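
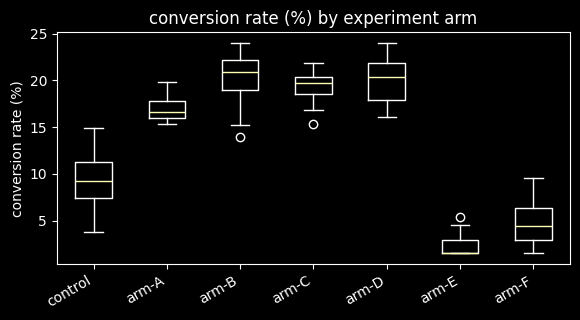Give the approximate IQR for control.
≈ 4

Q3 ≈ 12, Q1 ≈ 8; IQR ≈ 4.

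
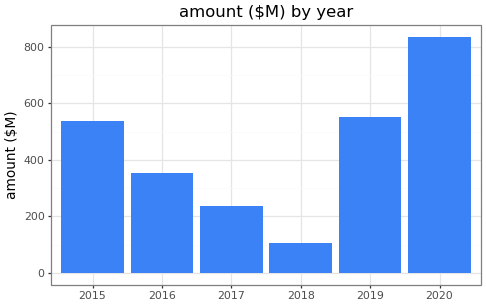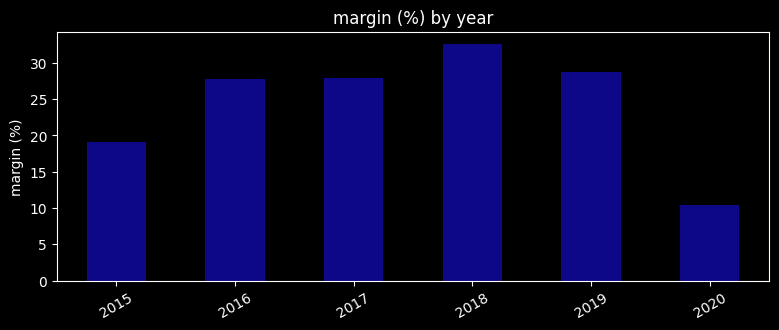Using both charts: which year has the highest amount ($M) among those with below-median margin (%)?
2020

Chart 2 median margin (%) ≈ 30; below-median years: 2015, 2016, 2020. Among those, 2020 has the highest amount ($M) (≈ 800).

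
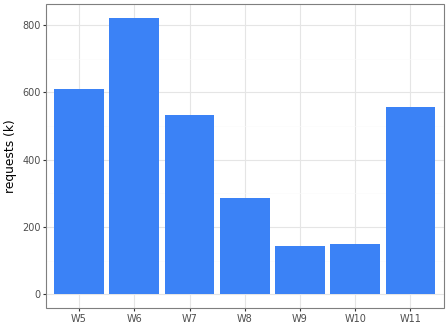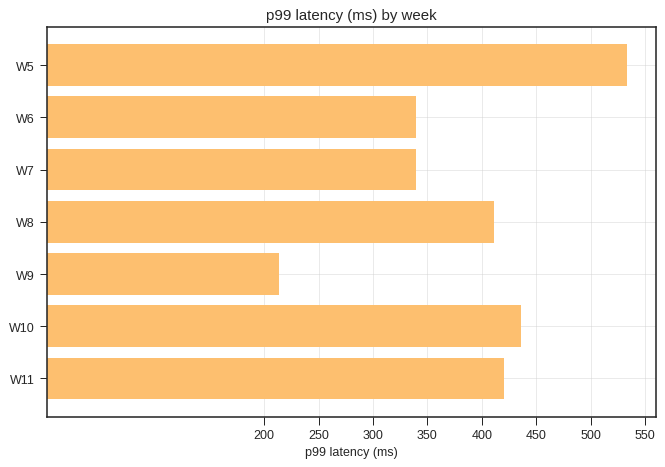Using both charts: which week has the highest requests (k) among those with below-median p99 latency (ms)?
W6

Chart 2 median p99 latency (ms) ≈ 400; below-median weeks: W6, W7, W9. Among those, W6 has the highest requests (k) (≈ 800).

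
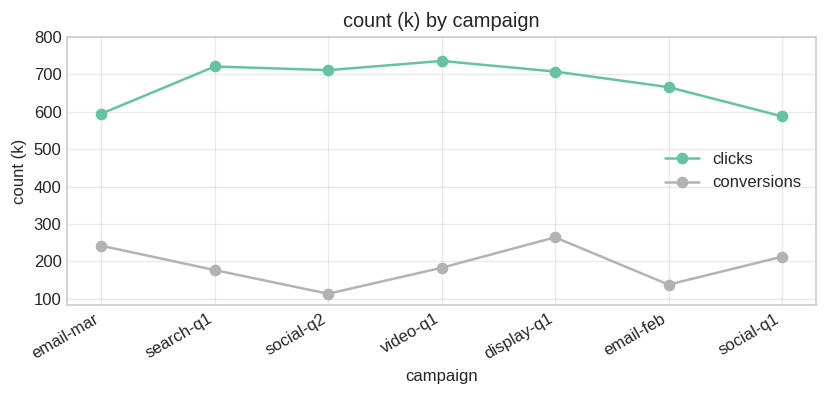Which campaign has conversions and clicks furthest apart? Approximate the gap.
social-q2: conversions ≈ 100, clicks ≈ 700 → gap ≈ 600. Next-largest (video-q1) is only ≈ 500.

social-q2, ≈ 600 k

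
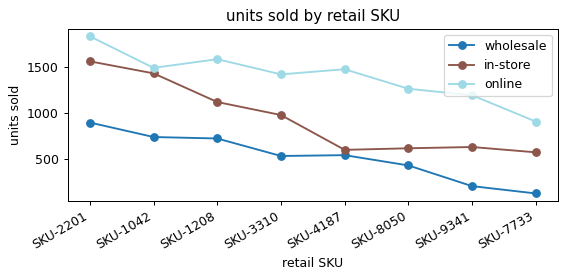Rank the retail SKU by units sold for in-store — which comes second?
SKU-1042

Top 3 for in-store: SKU-2201 ≈ 1600, SKU-1042 ≈ 1400, SKU-1208 ≈ 1200.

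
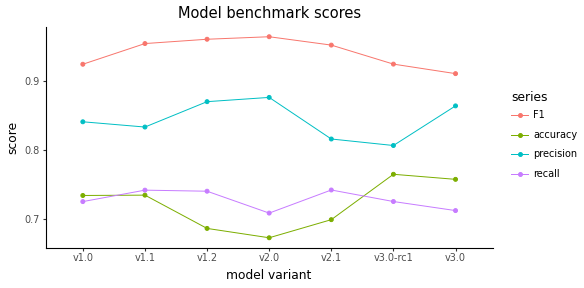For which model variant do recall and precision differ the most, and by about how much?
v2.0, ≈ 0.20

v2.0: recall ≈ 0.70, precision ≈ 0.90 → gap ≈ 0.20. Next-largest (v3.0) is only ≈ 0.15.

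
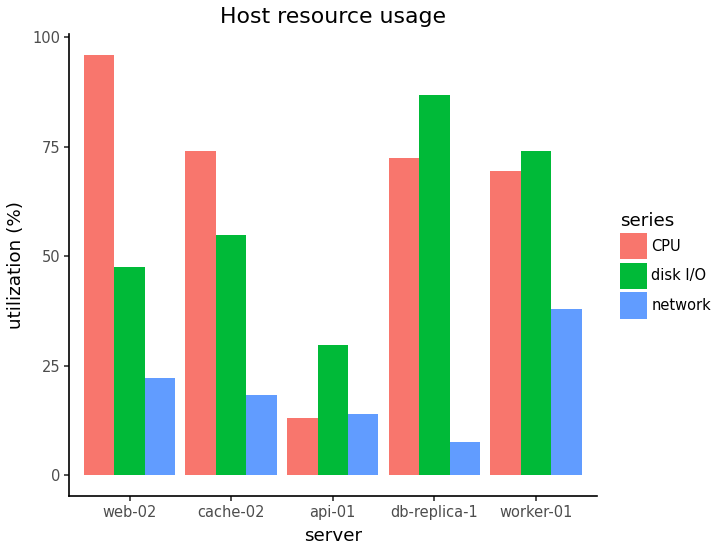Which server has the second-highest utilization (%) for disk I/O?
worker-01

Top 3 for disk I/O: db-replica-1 ≈ 90, worker-01 ≈ 70, cache-02 ≈ 50.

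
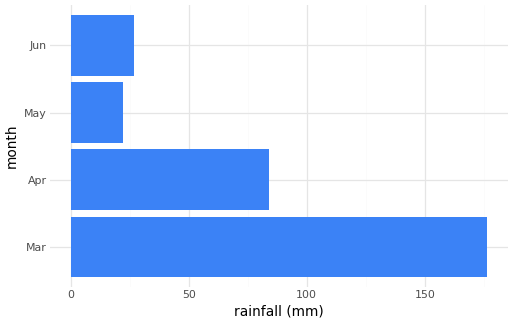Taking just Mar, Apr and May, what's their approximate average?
(180 + 80 + 20) / 3 ≈ 93.

≈ 93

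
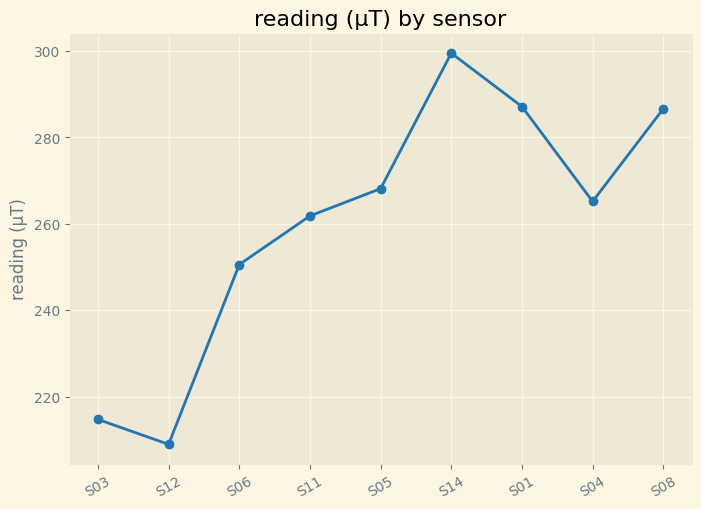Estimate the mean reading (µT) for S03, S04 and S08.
≈ 257

(210 + 270 + 290) / 3 ≈ 257.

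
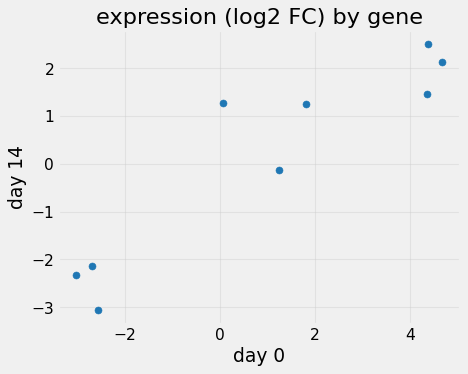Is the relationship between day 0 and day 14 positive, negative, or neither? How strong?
positive, strong

Points are positively correlated; strong (|r| ≈ 0.9).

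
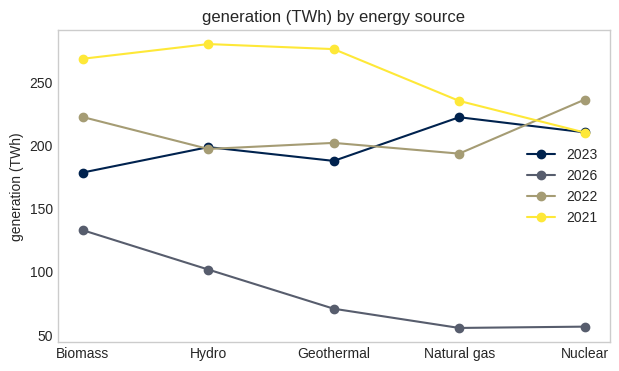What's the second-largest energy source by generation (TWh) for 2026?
Top 3 for 2026: Biomass ≈ 140, Hydro ≈ 100, Geothermal ≈ 80.

Hydro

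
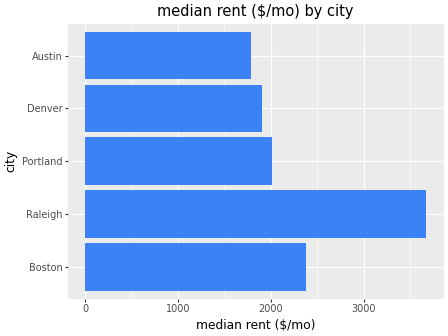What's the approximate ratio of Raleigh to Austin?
≈ 1.75×

Raleigh ≈ 3500, Austin ≈ 2000; 3500/2000 ≈ 1.75.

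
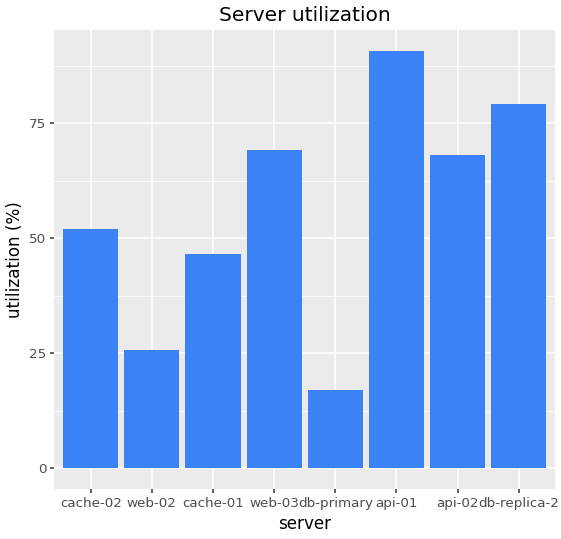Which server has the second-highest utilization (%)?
Top 3: api-01 ≈ 90, db-replica-2 ≈ 80, web-03 ≈ 70.

db-replica-2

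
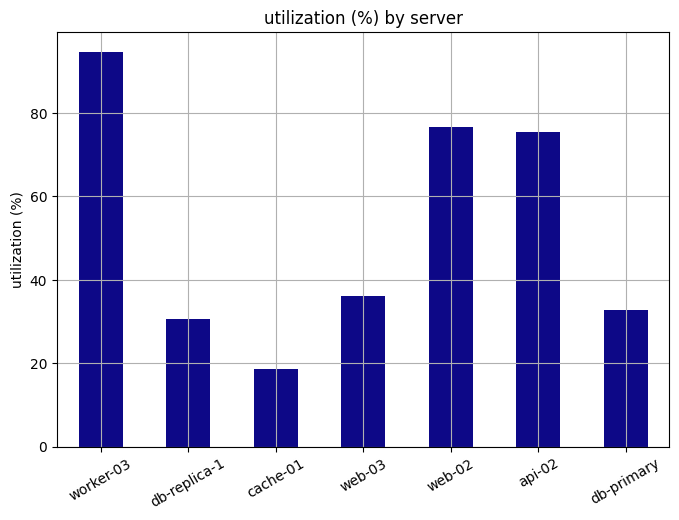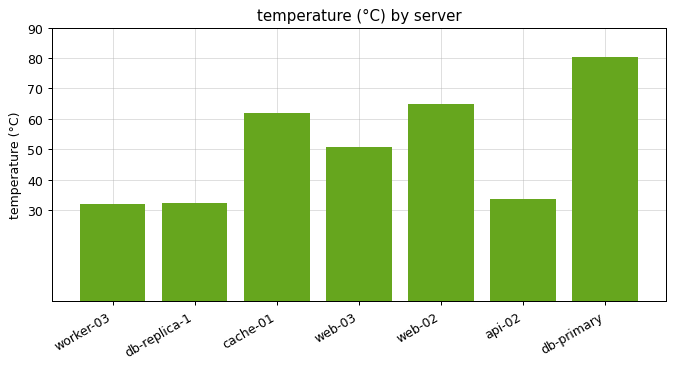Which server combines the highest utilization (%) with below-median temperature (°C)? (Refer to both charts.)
worker-03

Chart 2 median temperature (°C) ≈ 50; below-median servers: worker-03, db-replica-1, api-02. Among those, worker-03 has the highest utilization (%) (≈ 90).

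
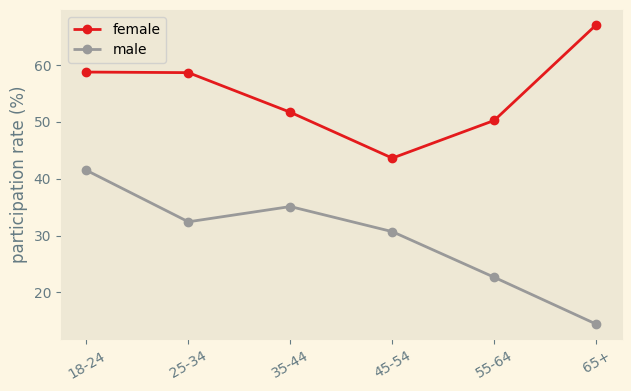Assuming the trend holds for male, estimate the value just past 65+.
Last three: 30, 25, 15 → slope ≈ -7.5/step → next ≈ 7.5.

≈ 7.5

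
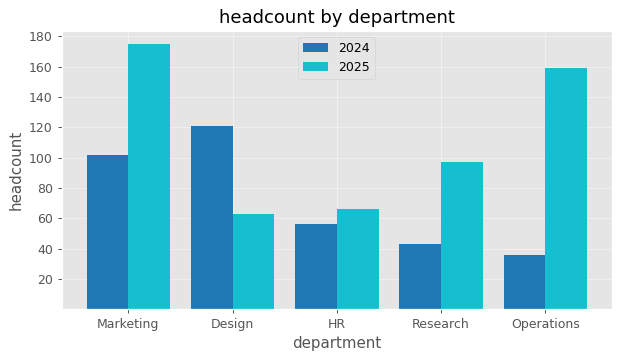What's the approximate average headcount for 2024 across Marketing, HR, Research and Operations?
≈ 60

(100 + 60 + 40 + 40) / 4 ≈ 60.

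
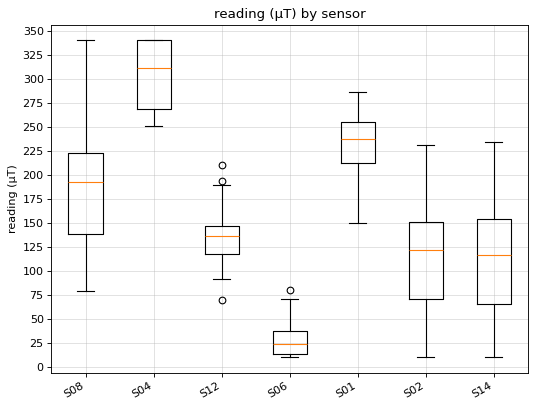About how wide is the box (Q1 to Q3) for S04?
Q3 ≈ 350, Q1 ≈ 275; IQR ≈ 75.

≈ 75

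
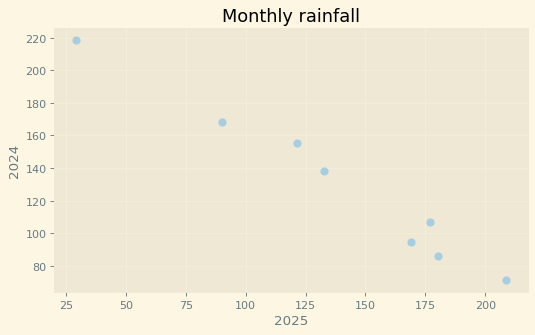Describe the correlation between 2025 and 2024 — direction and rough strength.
Points are negatively correlated; strong (|r| ≈ 1.0).

negative, strong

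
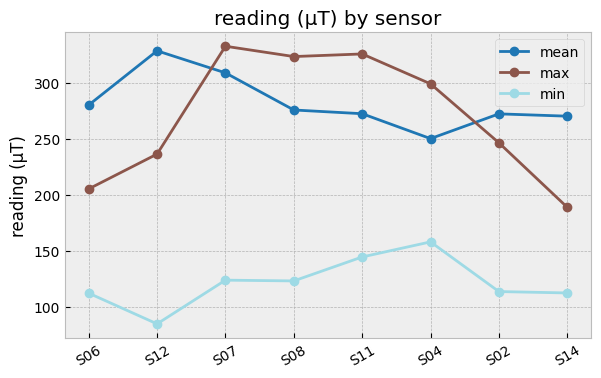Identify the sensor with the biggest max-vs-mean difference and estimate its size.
S12, ≈ 100 µT

S12: max ≈ 225, mean ≈ 325 → gap ≈ 100. Next-largest (S14) is only ≈ 75.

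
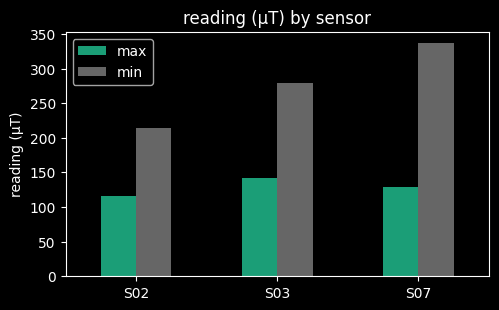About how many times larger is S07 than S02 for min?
≈ 1.75×

S07 ≈ 350, S02 ≈ 200; 350/200 ≈ 1.75.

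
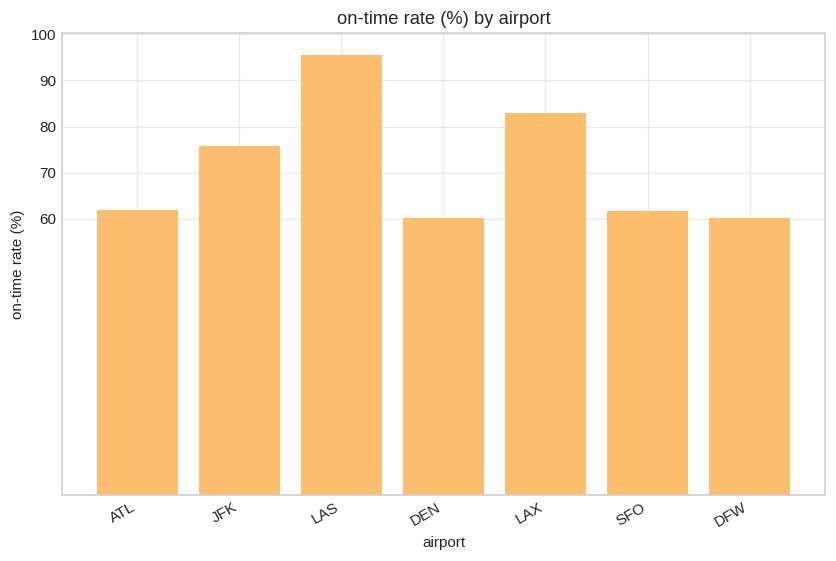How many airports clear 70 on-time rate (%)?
3

Above 70: JFK, LAS, LAX.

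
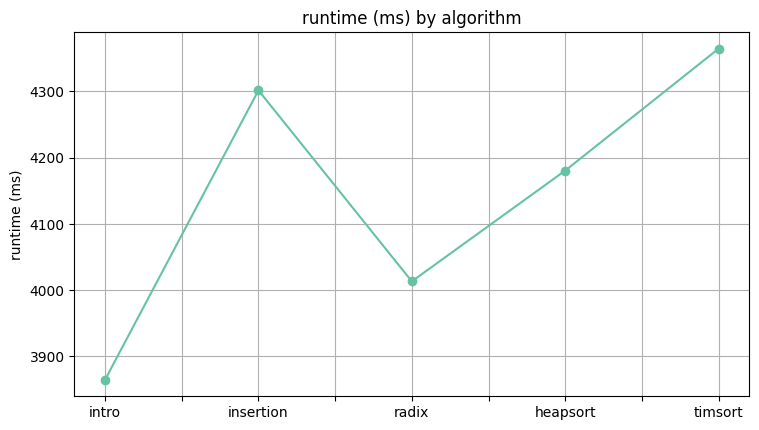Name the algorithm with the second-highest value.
insertion

Top 3: timsort ≈ 4350, insertion ≈ 4300, heapsort ≈ 4200.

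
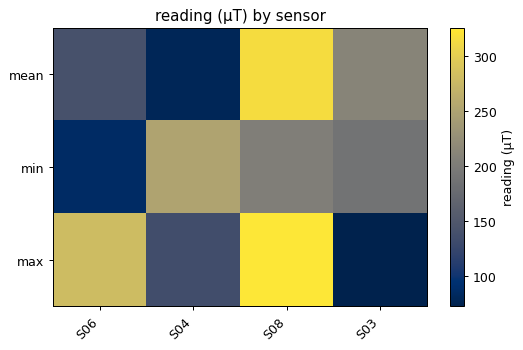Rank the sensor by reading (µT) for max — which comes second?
S06

Top 3 for max: S08 ≈ 325, S06 ≈ 275, S04 ≈ 125.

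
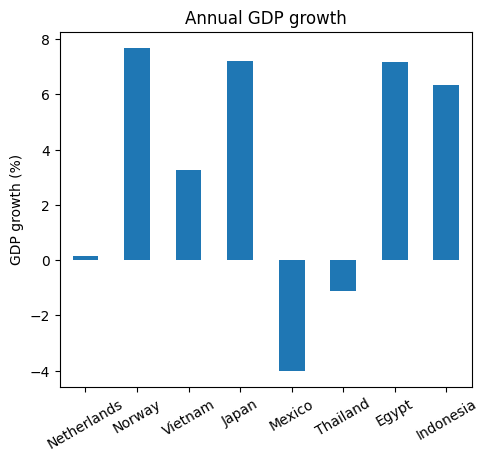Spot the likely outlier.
Mexico ≈ -4; the rest sit between ≈ -1 and ≈ 8.

Mexico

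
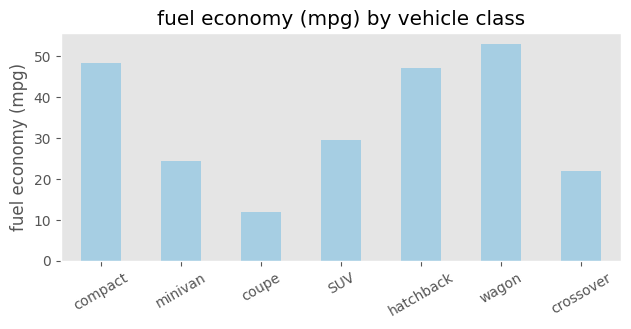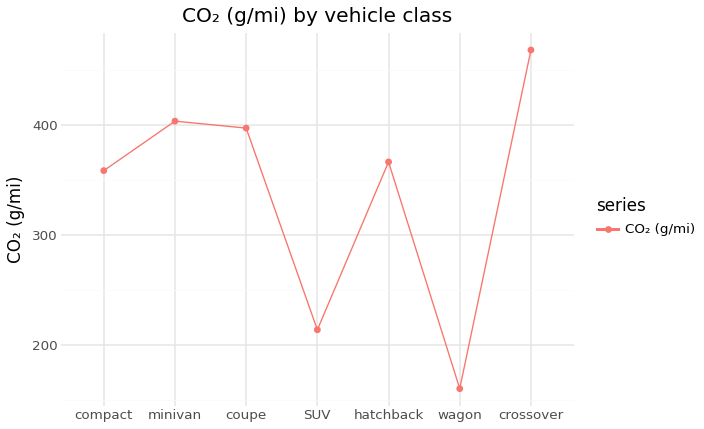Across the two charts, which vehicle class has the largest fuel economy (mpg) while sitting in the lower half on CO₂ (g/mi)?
wagon

Chart 2 median CO₂ (g/mi) ≈ 350; below-median vehicle classes: compact, SUV, wagon. Among those, wagon has the highest fuel economy (mpg) (≈ 55).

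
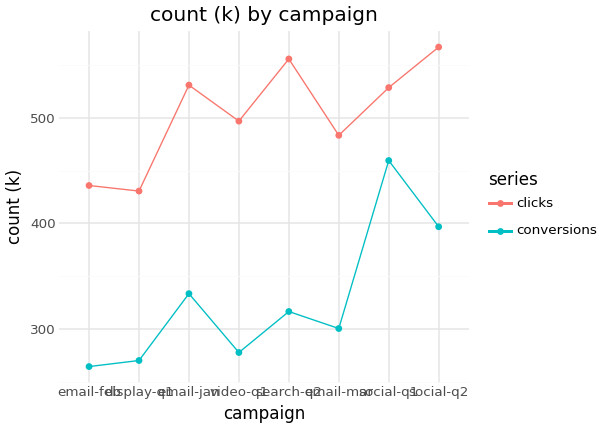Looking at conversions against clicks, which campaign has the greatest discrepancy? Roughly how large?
search-q2: conversions ≈ 300, clicks ≈ 550 → gap ≈ 250. Next-largest (video-q1) is only ≈ 200.

search-q2, ≈ 250 k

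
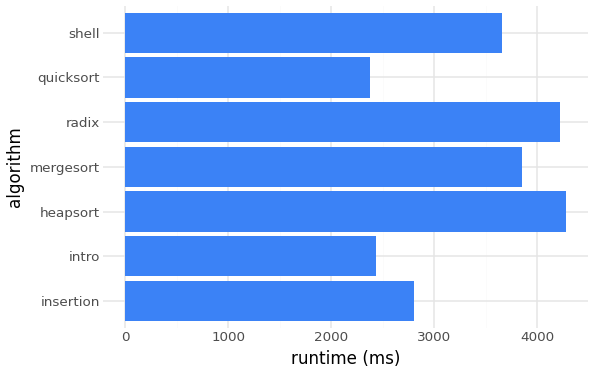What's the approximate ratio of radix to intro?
≈ 1.6×

radix ≈ 4000, intro ≈ 2500; 4000/2500 ≈ 1.6.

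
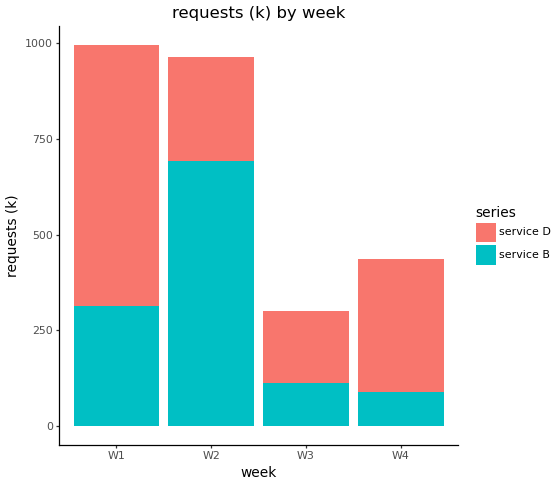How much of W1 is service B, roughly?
service B top ≈ 300, bottom ≈ 0; segment ≈ 300.

≈ 300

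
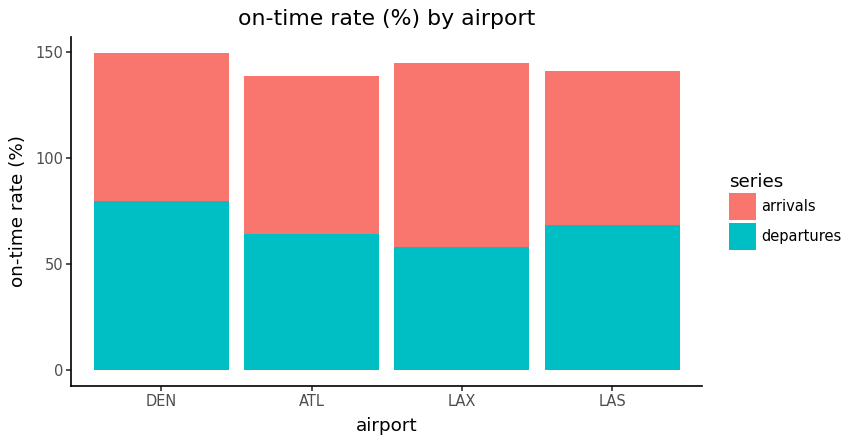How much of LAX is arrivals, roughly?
arrivals top ≈ 140, bottom ≈ 60; segment ≈ 80.

≈ 80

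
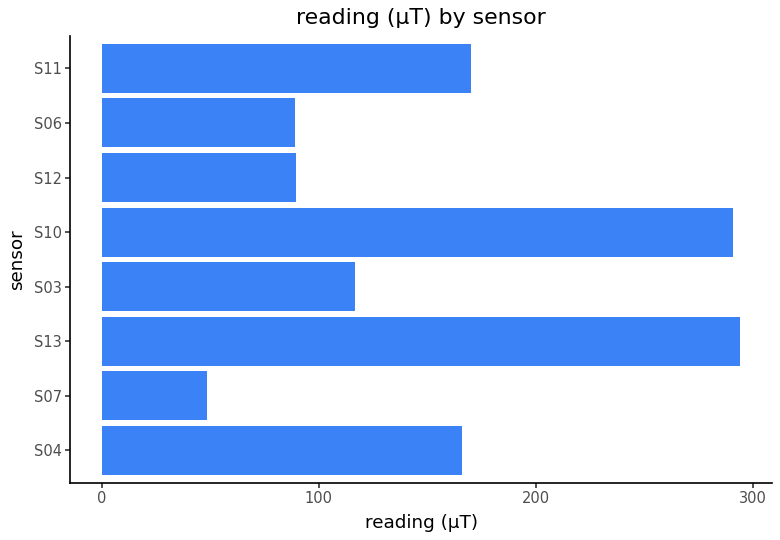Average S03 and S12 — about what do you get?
≈ 112

(125 + 100) / 2 ≈ 112.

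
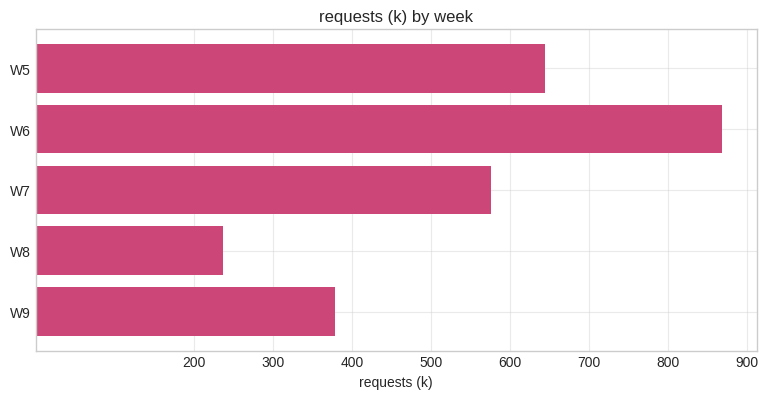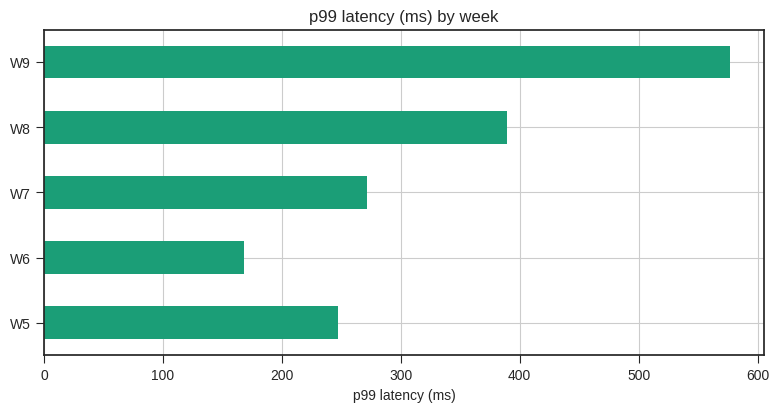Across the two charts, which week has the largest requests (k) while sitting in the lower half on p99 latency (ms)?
Chart 2 median p99 latency (ms) ≈ 300; below-median weeks: W5, W6. Among those, W6 has the highest requests (k) (≈ 900).

W6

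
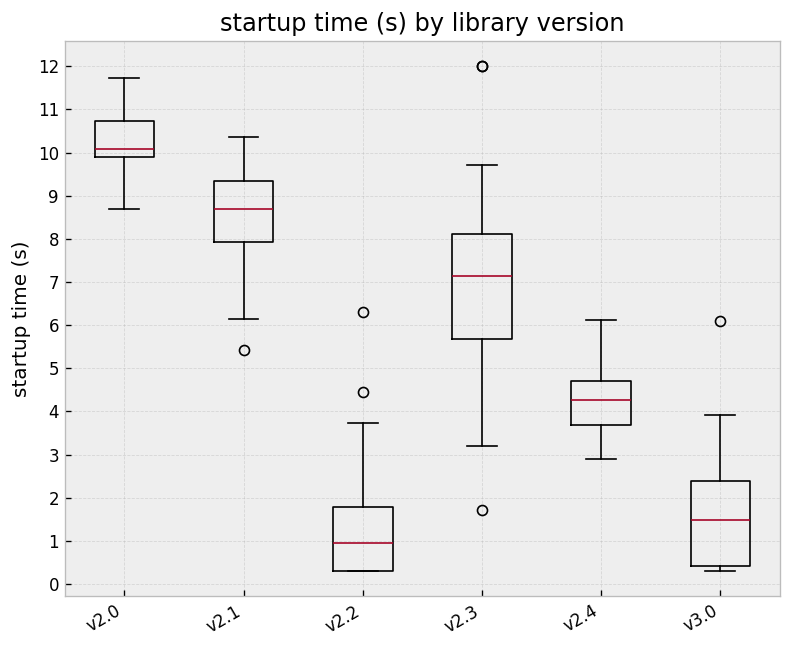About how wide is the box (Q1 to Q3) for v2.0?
Q3 ≈ 11, Q1 ≈ 10; IQR ≈ 1.

≈ 1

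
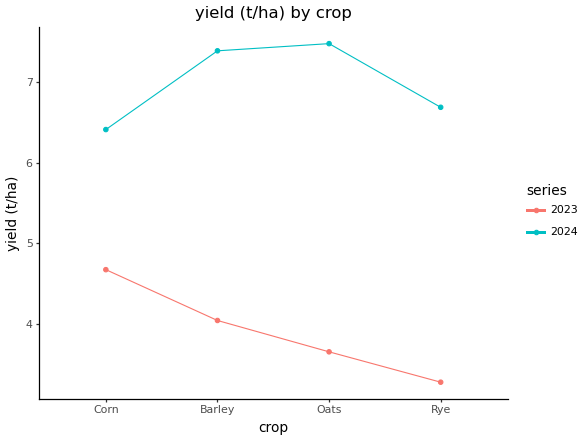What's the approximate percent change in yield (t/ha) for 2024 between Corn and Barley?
Corn ≈ 6.5, Barley ≈ 7.5; (7.5 − 6.5) / 6.5 ≈ +15.4%.

≈ +15.4%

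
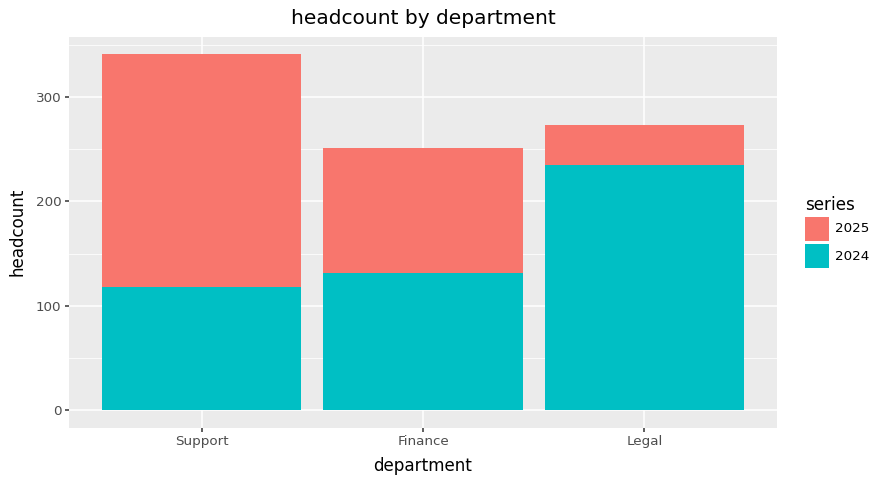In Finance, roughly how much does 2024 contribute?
2024 top ≈ 150, bottom ≈ 0; segment ≈ 150.

≈ 150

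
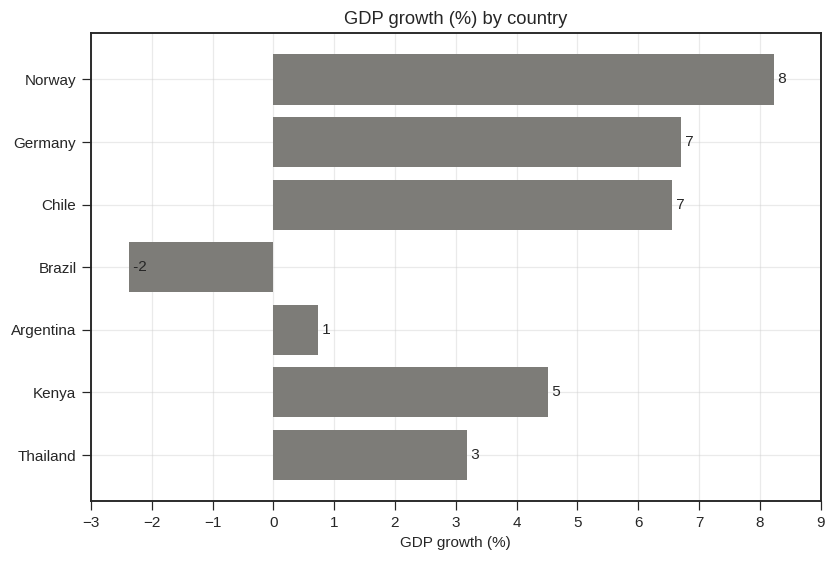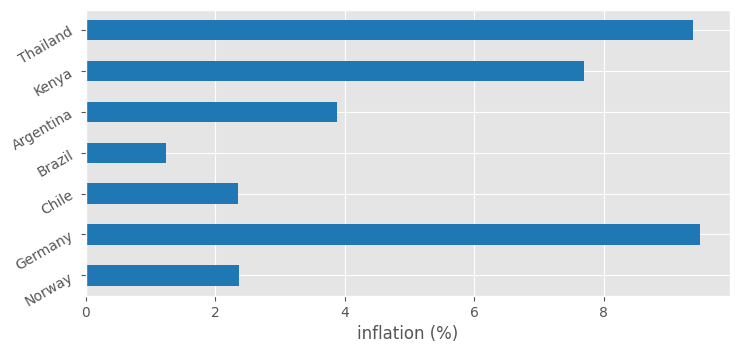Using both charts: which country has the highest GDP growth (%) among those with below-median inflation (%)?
Chart 2 median inflation (%) ≈ 4; below-median countries: Norway, Chile, Brazil. Among those, Norway has the highest GDP growth (%) (≈ 8).

Norway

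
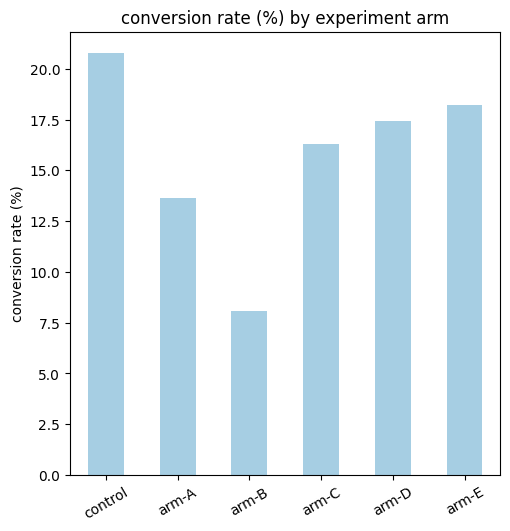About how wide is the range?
Max control ≈ 20, min arm-B ≈ 8; range ≈ 12.

≈ 12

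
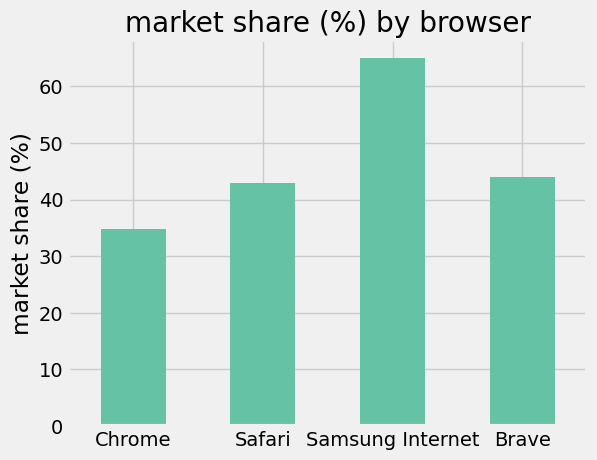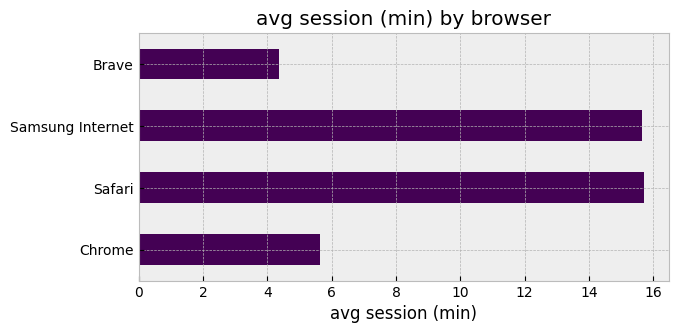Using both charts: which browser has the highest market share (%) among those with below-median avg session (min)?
Brave

Chart 2 median avg session (min) ≈ 10; below-median browsers: Chrome, Brave. Among those, Brave has the highest market share (%) (≈ 40).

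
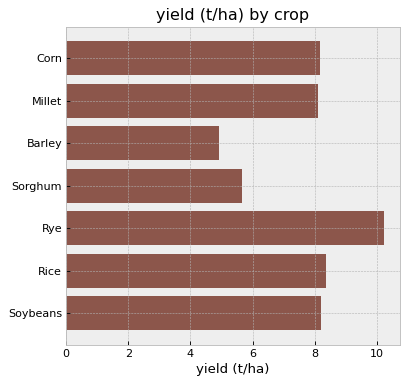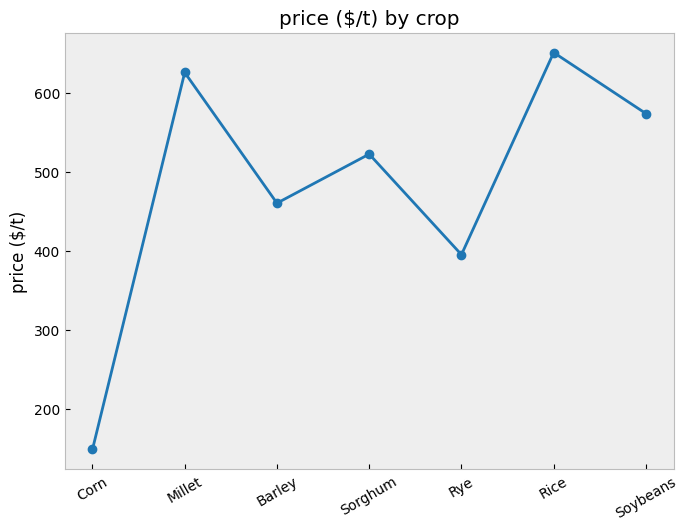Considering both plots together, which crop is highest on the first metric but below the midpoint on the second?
Chart 2 median price ($/t) ≈ 500; below-median crops: Corn, Barley, Rye. Among those, Rye has the highest yield (t/ha) (≈ 10).

Rye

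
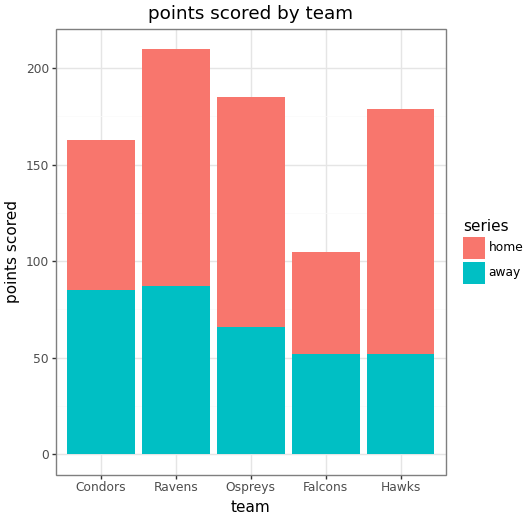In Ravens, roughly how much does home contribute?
≈ 120

home top ≈ 200, bottom ≈ 80; segment ≈ 120.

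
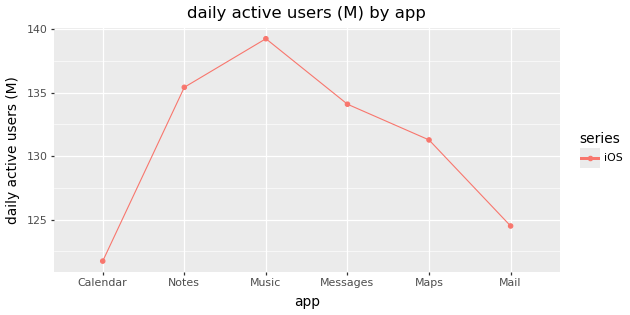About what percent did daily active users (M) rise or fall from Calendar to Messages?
≈ +9.8%

Calendar ≈ 122, Messages ≈ 134; (134 − 122) / 122 ≈ +9.8%.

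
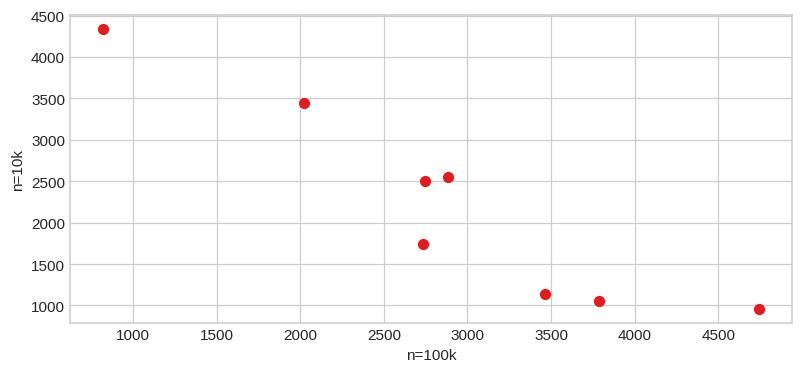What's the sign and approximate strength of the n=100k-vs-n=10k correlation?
negative, strong

Points are negatively correlated; strong (|r| ≈ 0.9).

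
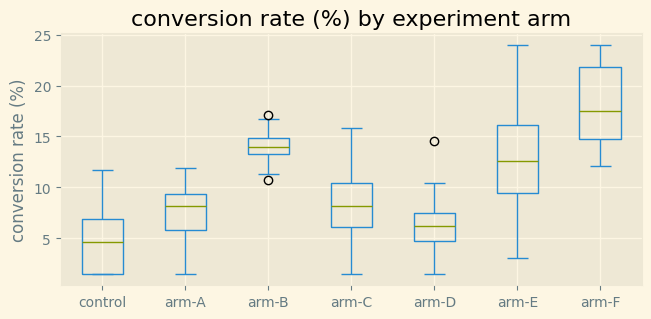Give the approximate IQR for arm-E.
≈ 6

Q3 ≈ 16, Q1 ≈ 10; IQR ≈ 6.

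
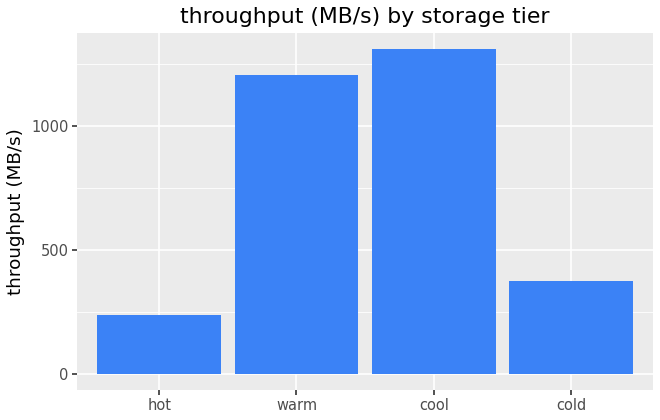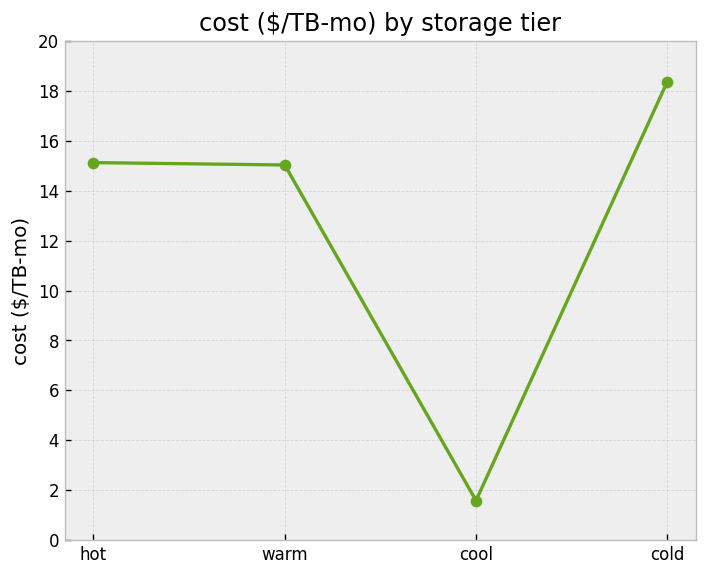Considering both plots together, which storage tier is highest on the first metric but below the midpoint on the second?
cool

Chart 2 median cost ($/TB-mo) ≈ 16; below-median storage tiers: warm, cool. Among those, cool has the highest throughput (MB/s) (≈ 1400).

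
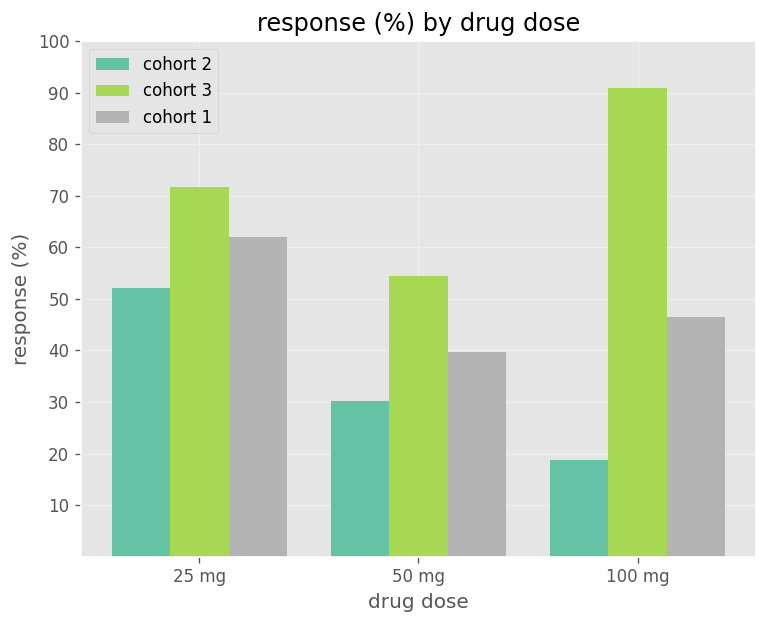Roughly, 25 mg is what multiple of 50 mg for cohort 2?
≈ 1.67×

25 mg ≈ 50, 50 mg ≈ 30; 50/30 ≈ 1.67.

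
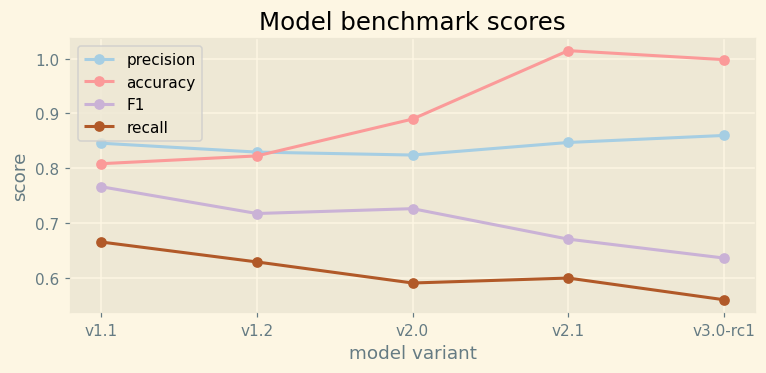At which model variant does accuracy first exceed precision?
v2.0

v1.2: accuracy ≈ 0.80 vs precision ≈ 0.85 (not yet); v2.0: accuracy ≈ 0.90 vs precision ≈ 0.80 (first crossover).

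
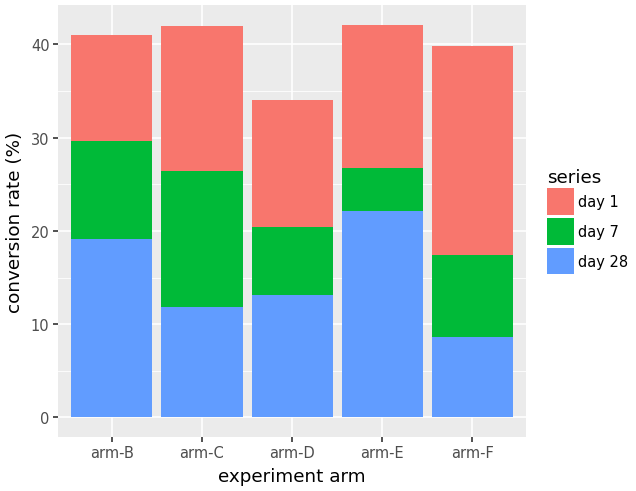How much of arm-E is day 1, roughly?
day 1 top ≈ 40, bottom ≈ 25; segment ≈ 15.

≈ 15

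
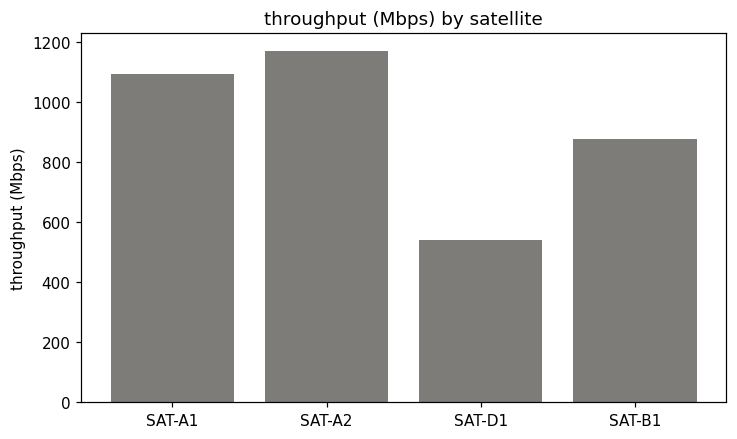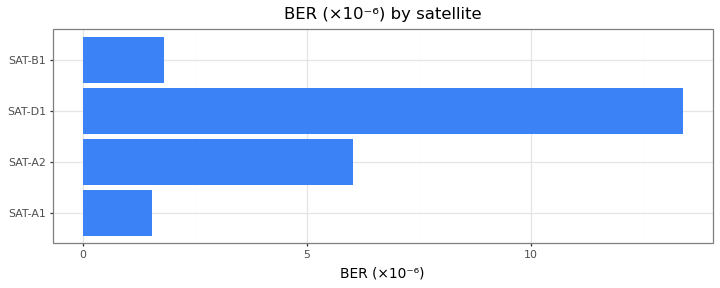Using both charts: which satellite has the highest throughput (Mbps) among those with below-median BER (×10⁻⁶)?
Chart 2 median BER (×10⁻⁶) ≈ 4; below-median satellites: SAT-A1, SAT-B1. Among those, SAT-A1 has the highest throughput (Mbps) (≈ 1000).

SAT-A1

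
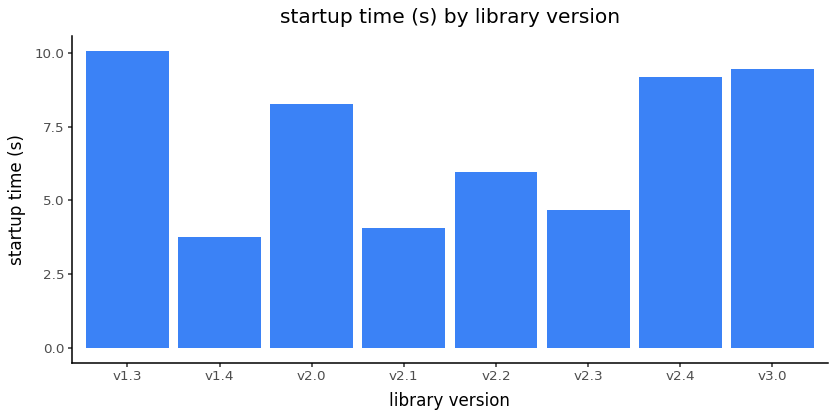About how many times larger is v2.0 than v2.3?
≈ 1.6×

v2.0 ≈ 8, v2.3 ≈ 5; 8/5 ≈ 1.6.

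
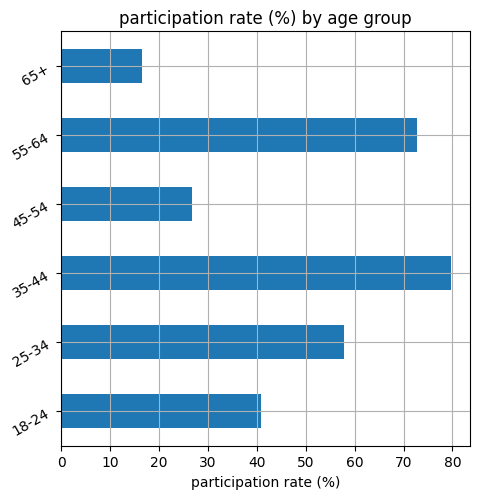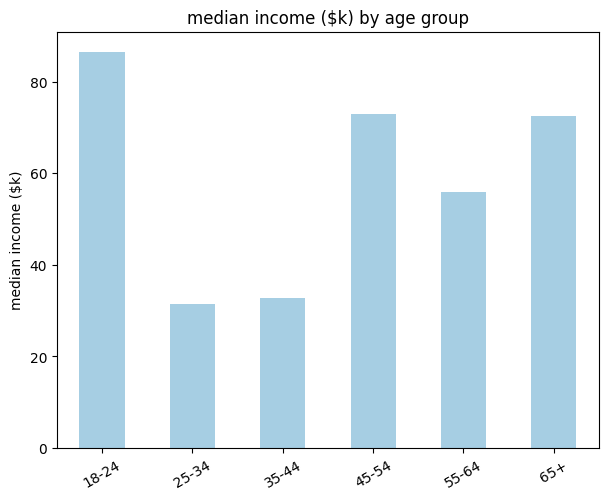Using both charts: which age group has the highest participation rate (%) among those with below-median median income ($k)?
35-44

Chart 2 median median income ($k) ≈ 60; below-median age groups: 25-34, 35-44, 55-64. Among those, 35-44 has the highest participation rate (%) (≈ 80).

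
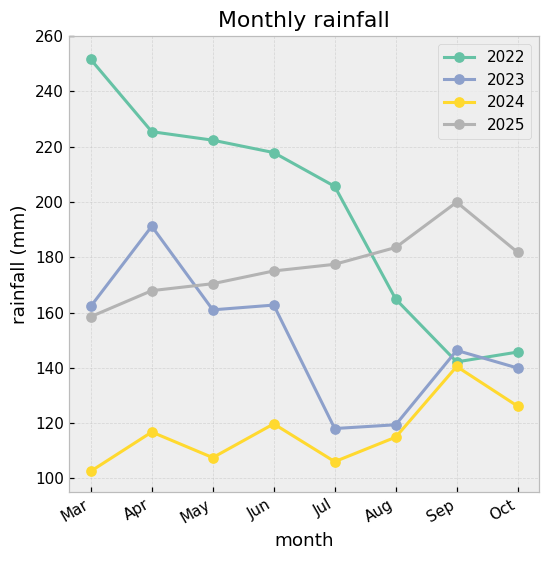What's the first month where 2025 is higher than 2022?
Aug

Jul: 2025 ≈ 180 vs 2022 ≈ 200 (not yet); Aug: 2025 ≈ 180 vs 2022 ≈ 160 (first crossover).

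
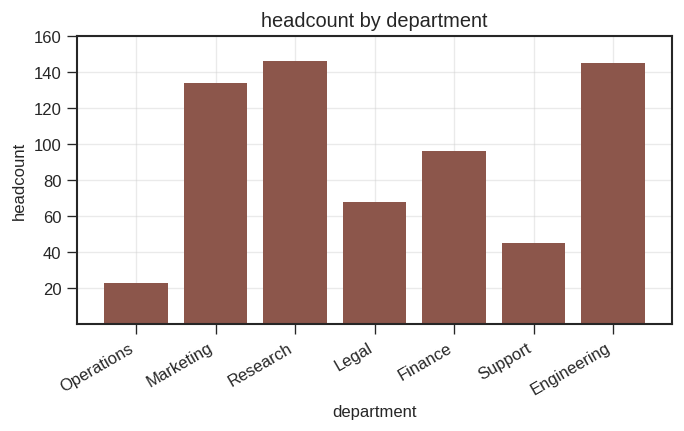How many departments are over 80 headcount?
Above 80: Marketing, Research, Finance, Engineering.

4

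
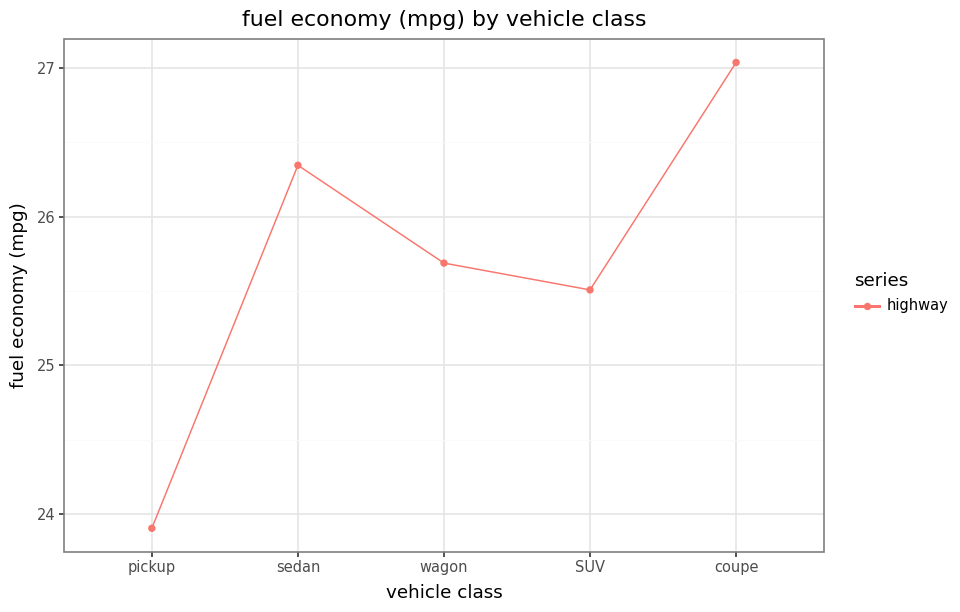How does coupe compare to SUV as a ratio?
coupe ≈ 27.0, SUV ≈ 25.5; 27.0/25.5 ≈ 1.06.

≈ 1.06×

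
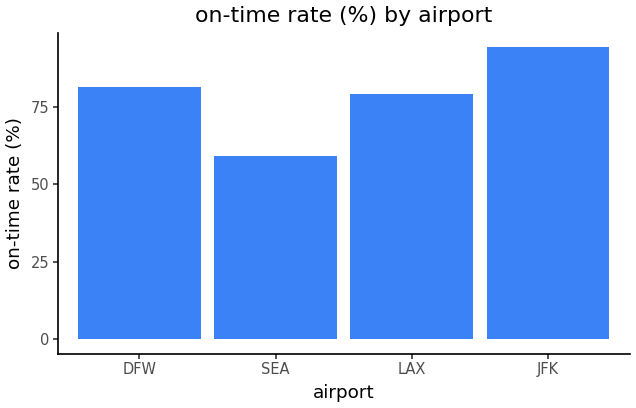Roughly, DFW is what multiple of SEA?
≈ 1.33×

DFW ≈ 80, SEA ≈ 60; 80/60 ≈ 1.33.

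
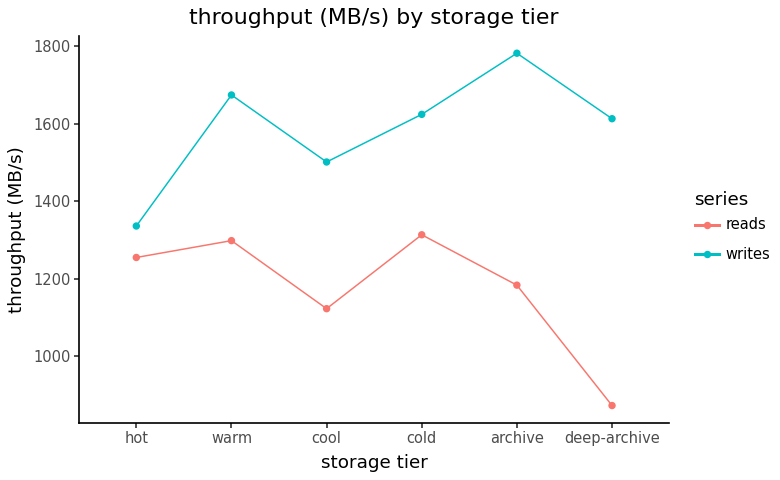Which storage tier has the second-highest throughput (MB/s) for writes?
Top 3 for writes: archive ≈ 1800, warm ≈ 1700, cold ≈ 1600.

warm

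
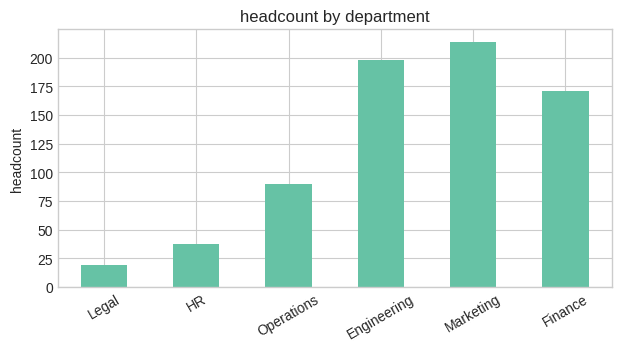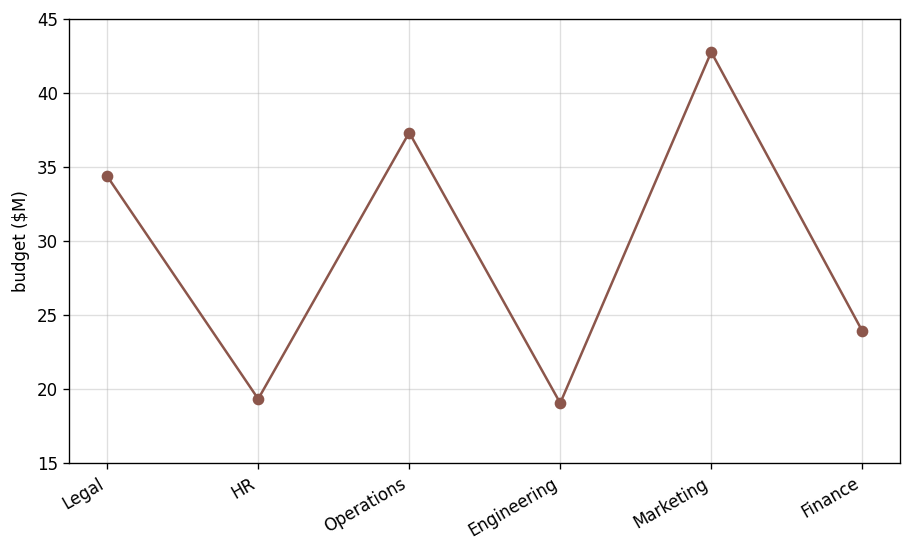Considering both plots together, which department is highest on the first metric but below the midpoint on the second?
Engineering

Chart 2 median budget ($M) ≈ 30; below-median departments: HR, Engineering, Finance. Among those, Engineering has the highest headcount (≈ 200).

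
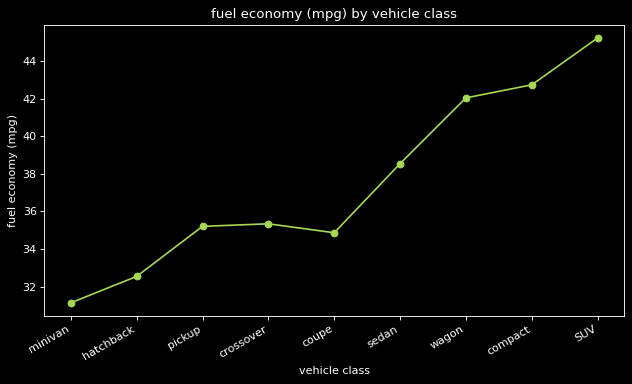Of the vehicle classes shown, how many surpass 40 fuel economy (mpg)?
Above 40: wagon, compact, SUV.

3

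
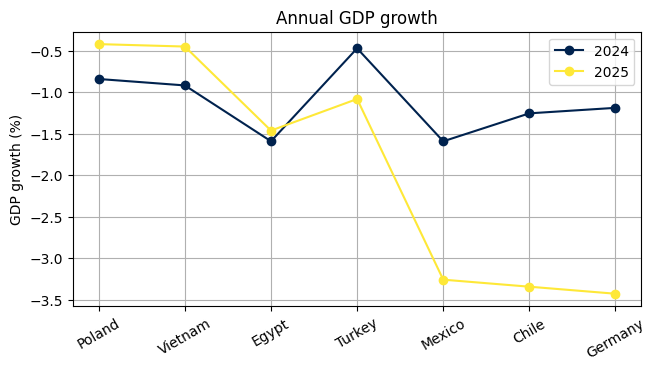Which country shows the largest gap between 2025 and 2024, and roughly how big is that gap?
Germany, ≈ 2.5 %

Germany: 2025 ≈ -3.5, 2024 ≈ -1.0 → gap ≈ 2.5. Next-largest (Chile) is only ≈ 2.0.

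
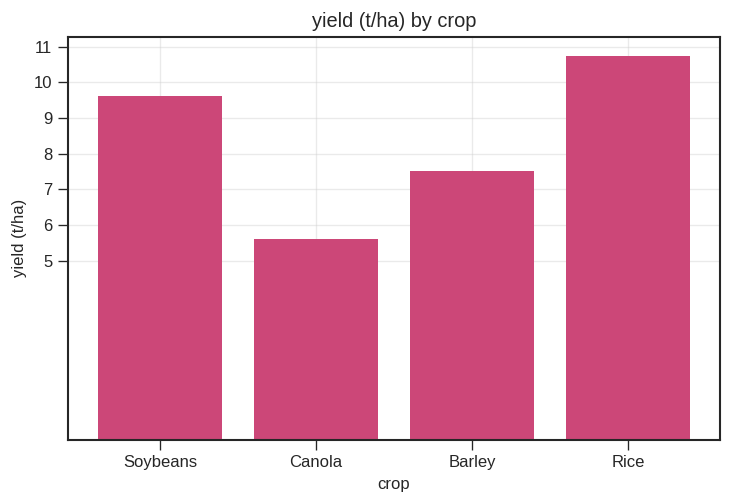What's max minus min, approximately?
Max Rice ≈ 11, min Canola ≈ 6; range ≈ 5.

≈ 5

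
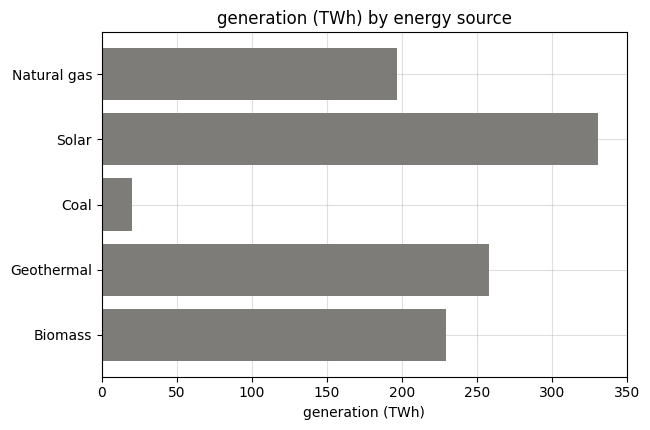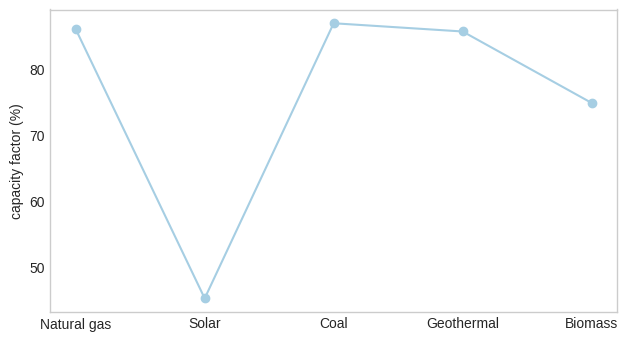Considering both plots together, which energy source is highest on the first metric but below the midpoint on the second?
Solar

Chart 2 median capacity factor (%) ≈ 90; below-median energy sources: Solar, Biomass. Among those, Solar has the highest generation (TWh) (≈ 350).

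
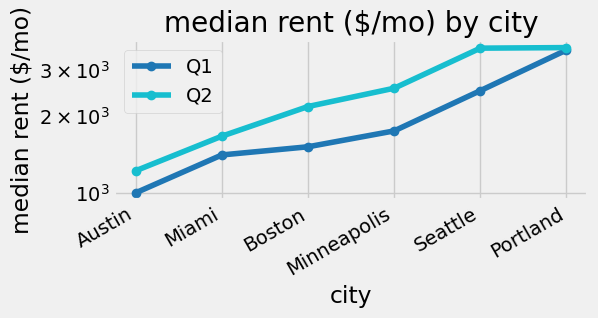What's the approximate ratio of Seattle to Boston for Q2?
Seattle ≈ 3500, Boston ≈ 2000; 3500/2000 ≈ 1.75.

≈ 1.75×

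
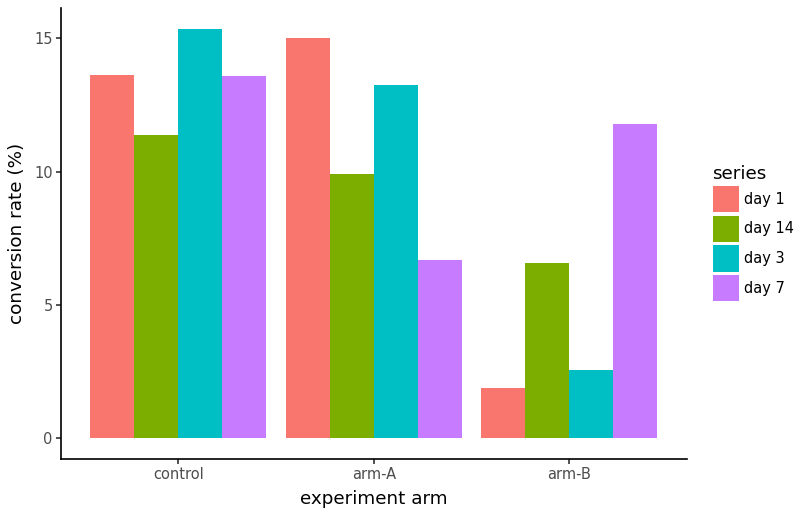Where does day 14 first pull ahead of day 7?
arm-A

control: day 14 ≈ 12 vs day 7 ≈ 14 (not yet); arm-A: day 14 ≈ 10 vs day 7 ≈ 6 (first crossover).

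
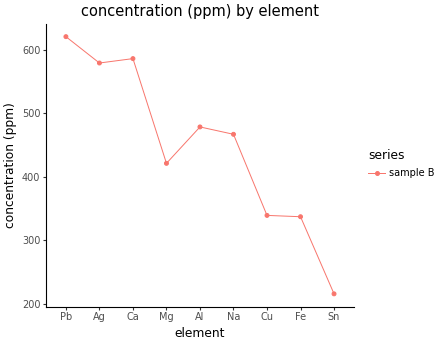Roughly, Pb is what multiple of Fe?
Pb ≈ 600, Fe ≈ 350; 600/350 ≈ 1.71.

≈ 1.71×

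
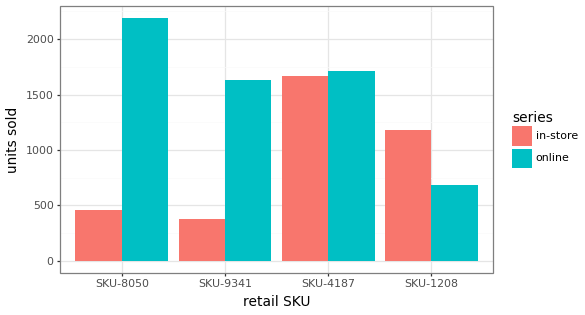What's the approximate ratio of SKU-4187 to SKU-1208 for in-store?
≈ 1.33×

SKU-4187 ≈ 1600, SKU-1208 ≈ 1200; 1600/1200 ≈ 1.33.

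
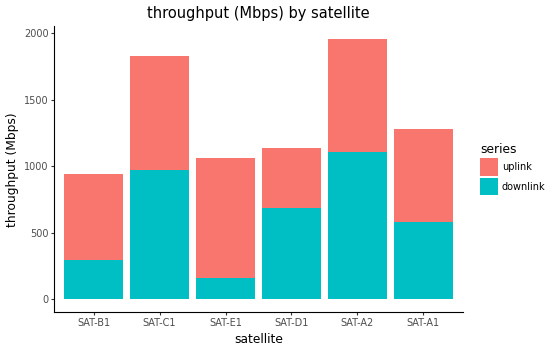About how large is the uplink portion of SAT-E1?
≈ 800

uplink top ≈ 1000, bottom ≈ 200; segment ≈ 800.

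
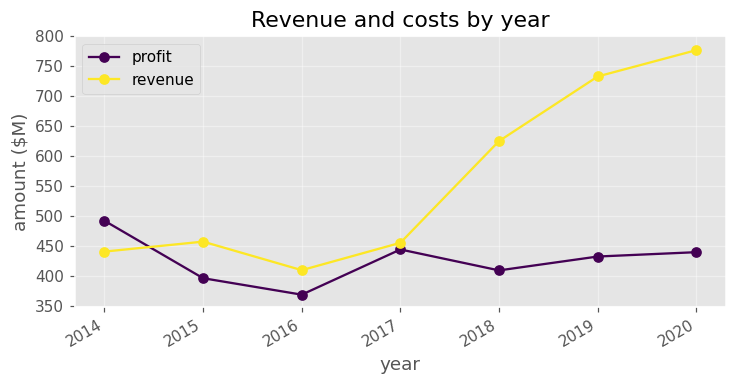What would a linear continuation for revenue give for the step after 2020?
Last three: 650, 750, 800 → slope ≈ 75/step → next ≈ 875.

≈ 875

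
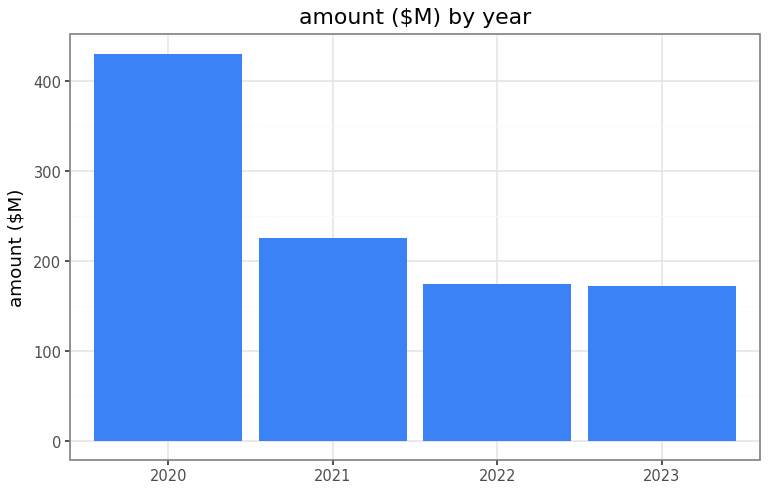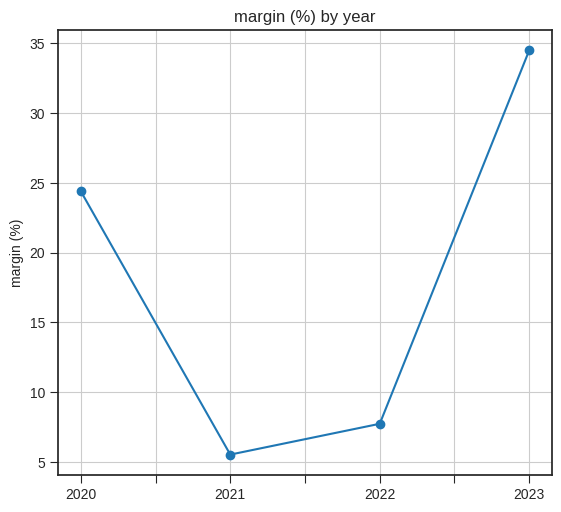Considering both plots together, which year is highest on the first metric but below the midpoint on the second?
2021

Chart 2 median margin (%) ≈ 15; below-median years: 2021, 2022. Among those, 2021 has the highest amount ($M) (≈ 250).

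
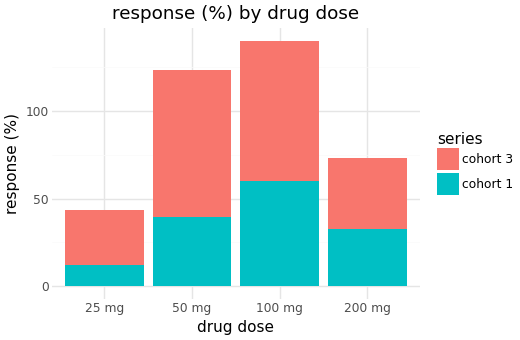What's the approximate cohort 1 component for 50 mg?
≈ 40

cohort 1 top ≈ 40, bottom ≈ 0; segment ≈ 40.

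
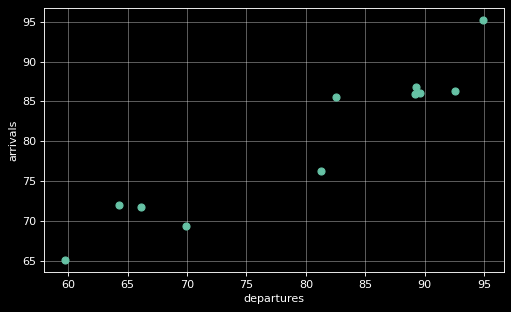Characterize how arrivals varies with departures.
positive, strong

Points are positively correlated; strong (|r| ≈ 0.9).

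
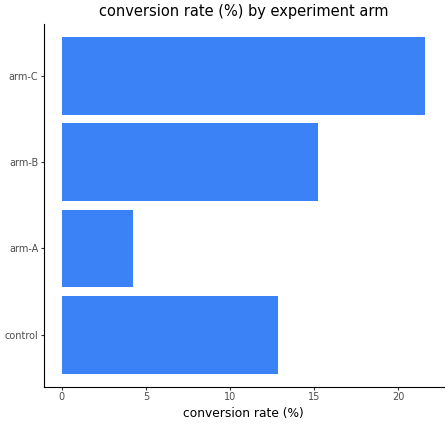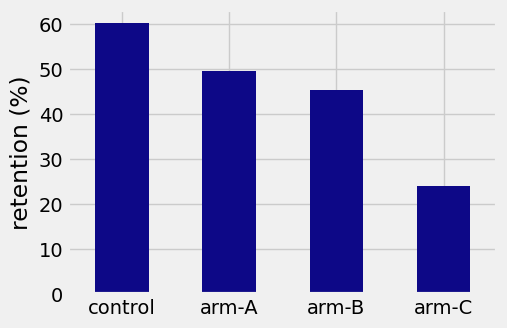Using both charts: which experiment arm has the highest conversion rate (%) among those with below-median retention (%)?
Chart 2 median retention (%) ≈ 50; below-median experiment arms: arm-B, arm-C. Among those, arm-C has the highest conversion rate (%) (≈ 22).

arm-C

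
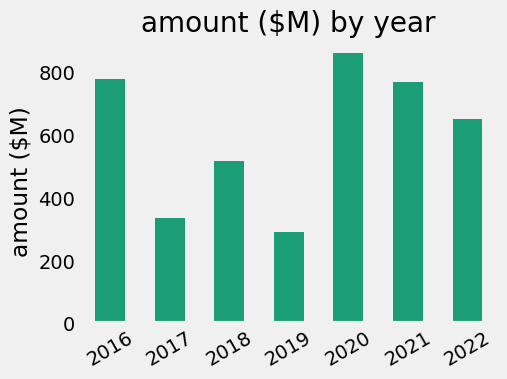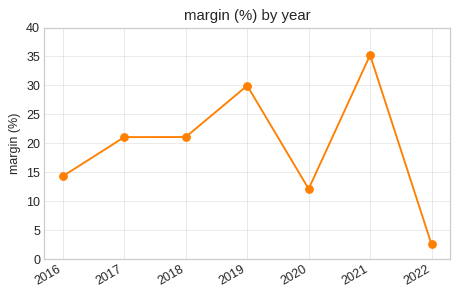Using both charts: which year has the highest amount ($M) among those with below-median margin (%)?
2020

Chart 2 median margin (%) ≈ 20; below-median years: 2016, 2020, 2022. Among those, 2020 has the highest amount ($M) (≈ 900).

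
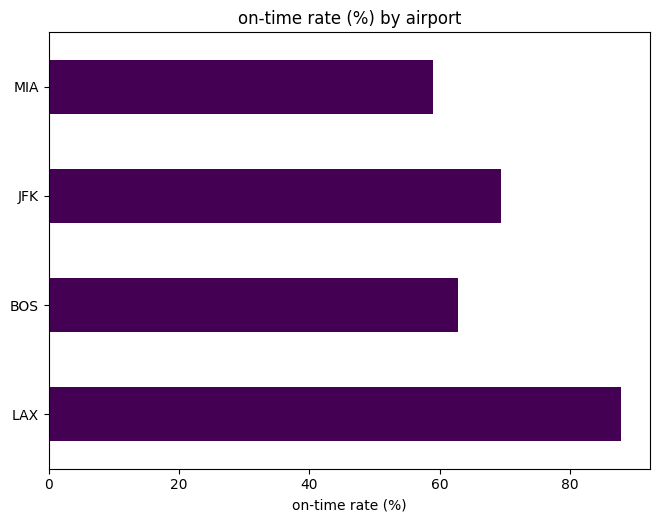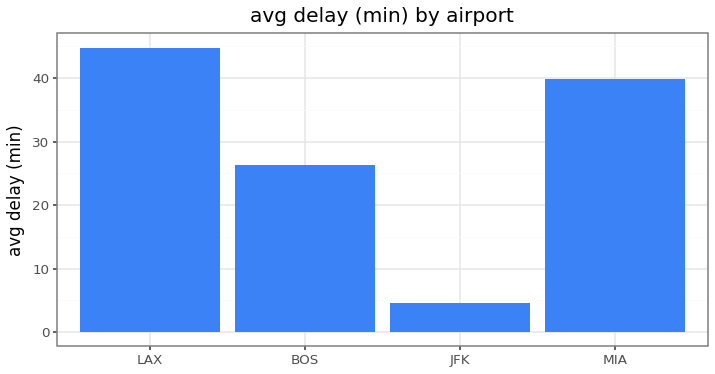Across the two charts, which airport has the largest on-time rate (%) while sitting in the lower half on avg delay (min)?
JFK

Chart 2 median avg delay (min) ≈ 35; below-median airports: BOS, JFK. Among those, JFK has the highest on-time rate (%) (≈ 70).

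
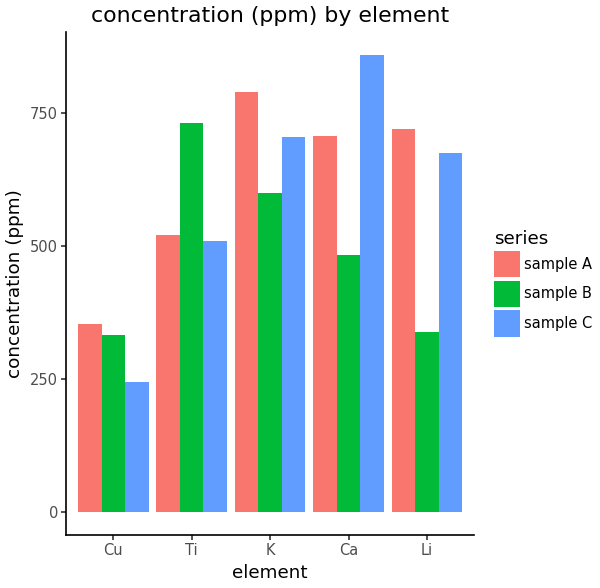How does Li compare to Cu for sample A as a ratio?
≈ 1.75×

Li ≈ 700, Cu ≈ 400; 700/400 ≈ 1.75.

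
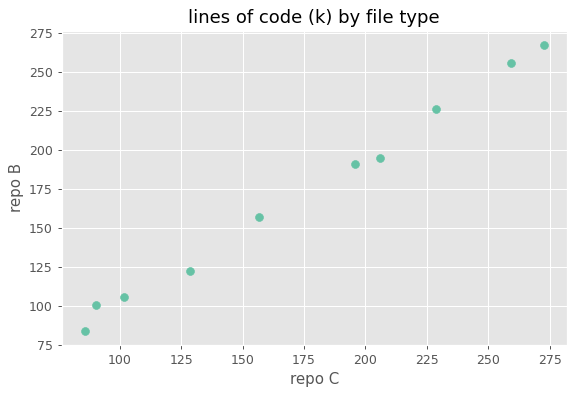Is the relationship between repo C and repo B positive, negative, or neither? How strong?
Points are positively correlated; strong (|r| ≈ 1.0).

positive, strong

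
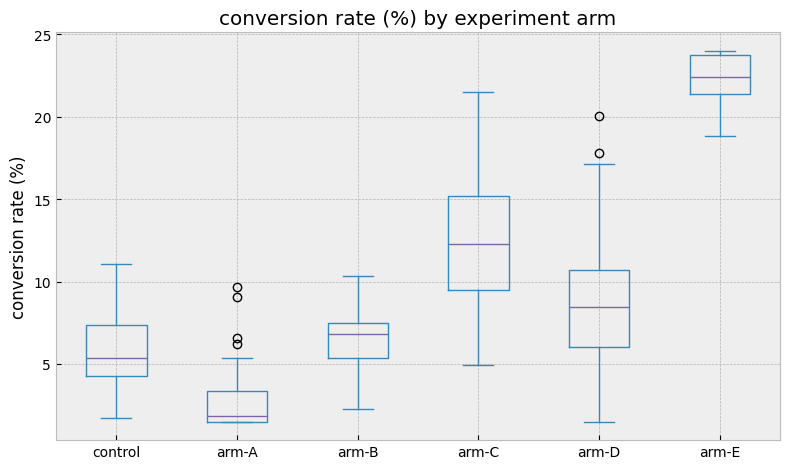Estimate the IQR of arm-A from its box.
Q3 ≈ 4, Q1 ≈ 2; IQR ≈ 2.

≈ 2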